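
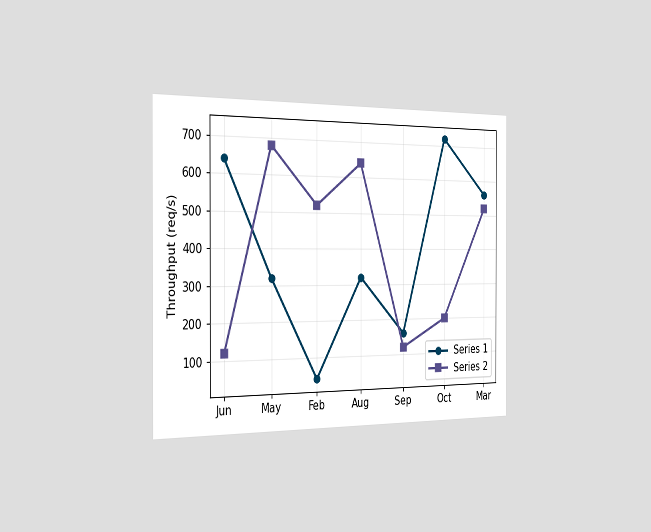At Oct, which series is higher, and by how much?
The chart is viewed slightly from the left. At Oct, Series 1 sits above the other line by 520req/s.

Series 1, by 520req/s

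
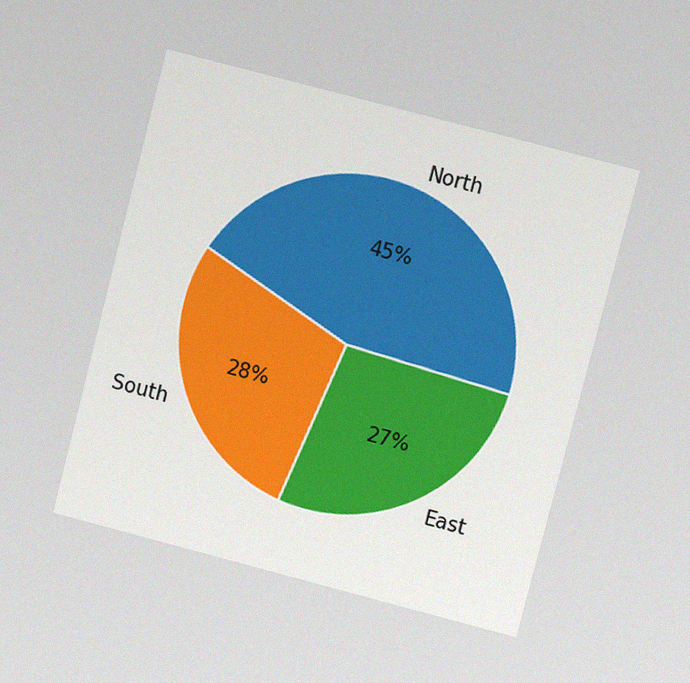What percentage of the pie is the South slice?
28%

The chart is tilted about 14° clockwise and viewed at a slight angle, with some photo noise. The South slice takes up 28% of the pie.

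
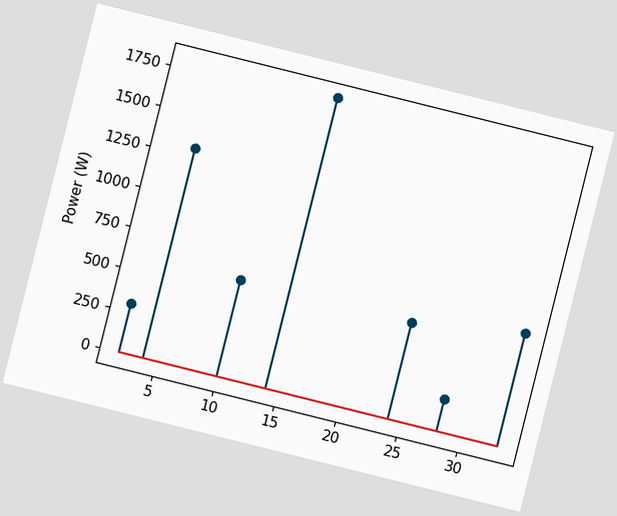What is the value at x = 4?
1300W

The chart is tilted about 14° clockwise. The stem at x=4 reaches 1300W.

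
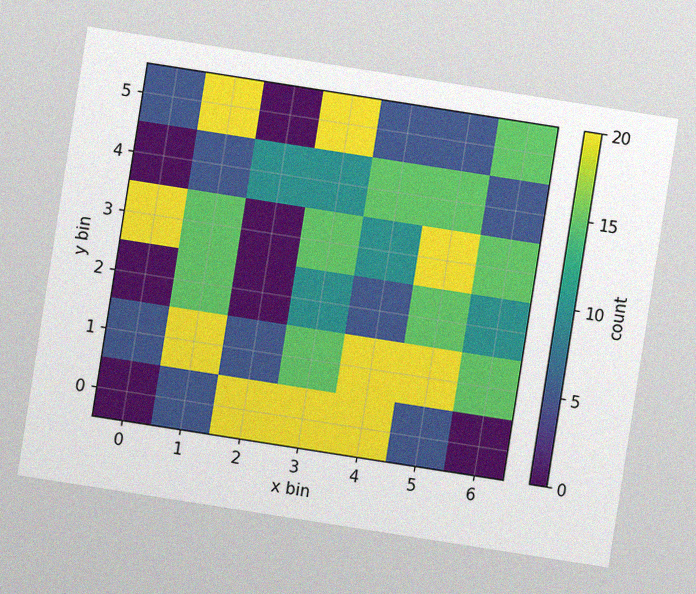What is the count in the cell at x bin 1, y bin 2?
15

The chart is tilted about 9° clockwise, with some photo noise. Matching the cell (1, 2) against the colorbar gives 15.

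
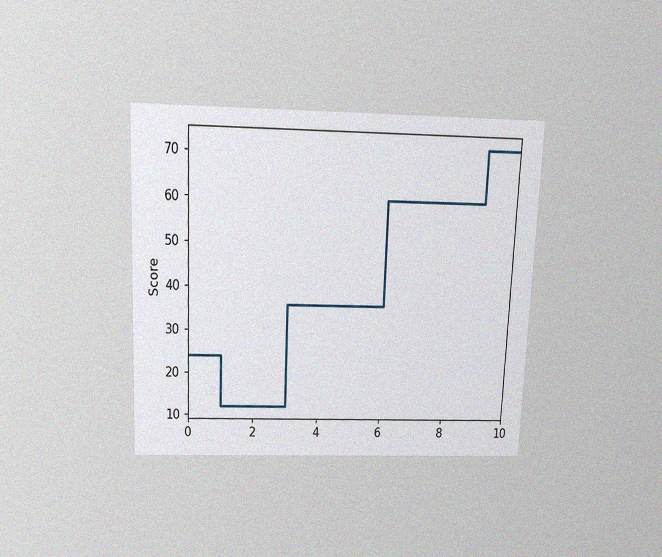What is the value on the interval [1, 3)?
The chart is tilted about 2° clockwise and viewed slightly from above, with some photo noise. On [1, 3) the step sits at 12.

12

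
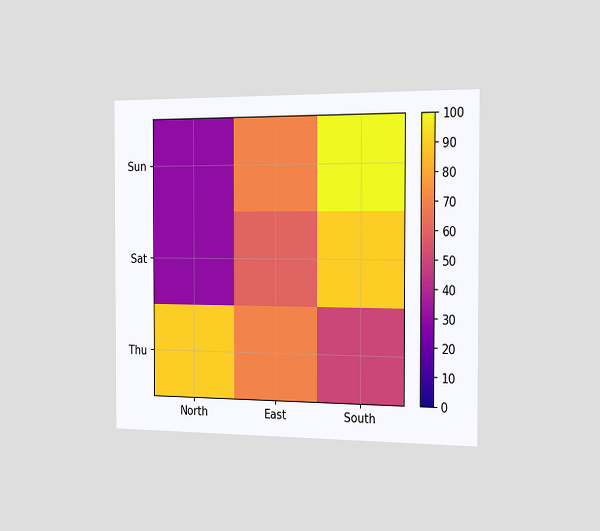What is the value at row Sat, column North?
30

The chart is viewed slightly from the right. Matching cell (Sat, North) against the colorbar gives 30.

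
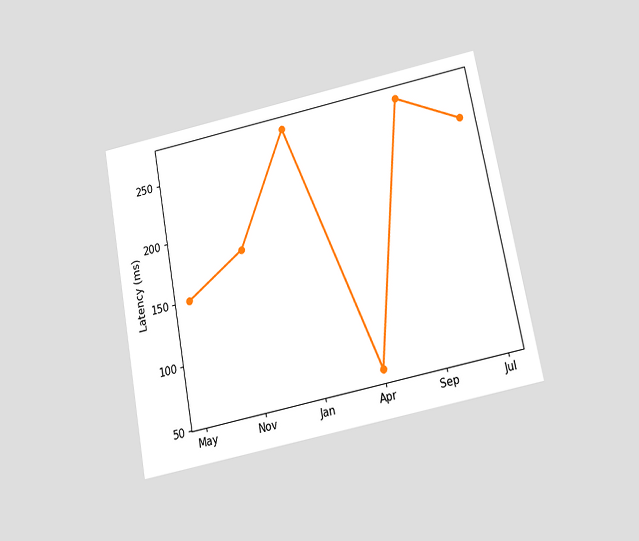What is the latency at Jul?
The chart is tilted about 11° counter-clockwise and viewed slightly from below. At Jul, the line is at 240ms.

240ms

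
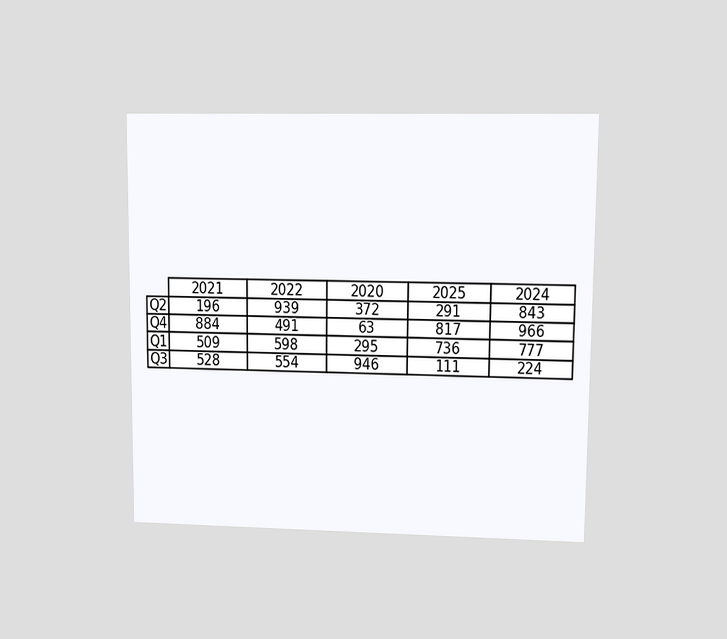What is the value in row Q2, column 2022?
939

The chart is viewed at a slight angle. The (Q2, 2022) cell reads 939.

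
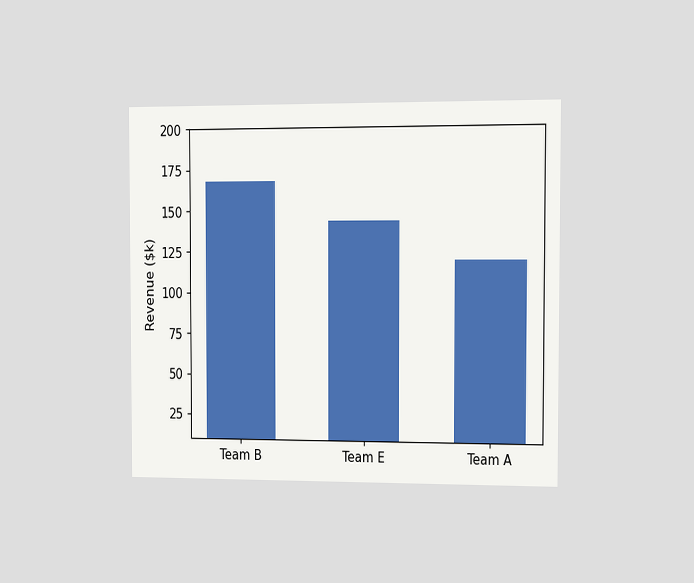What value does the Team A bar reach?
The chart is viewed at a slight angle. Reading along the chart's y-axis, the Team A bar reaches $120k.

$120k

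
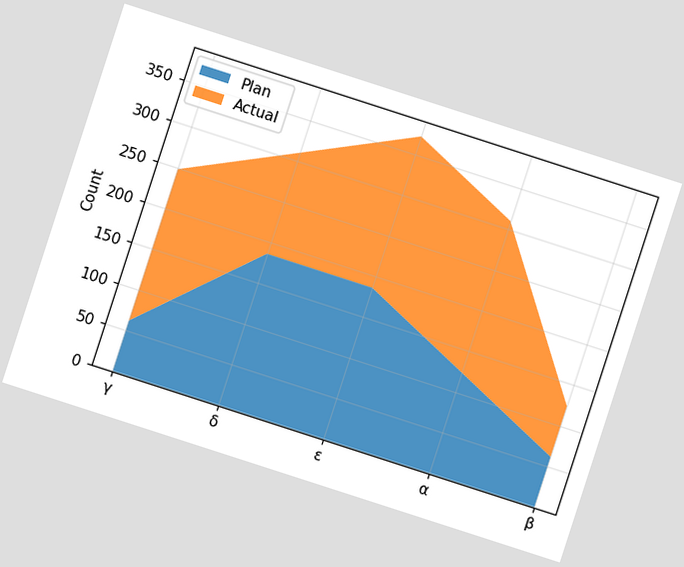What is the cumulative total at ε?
The chart is tilted about 18° clockwise. The stacked total at ε reaches 372.

372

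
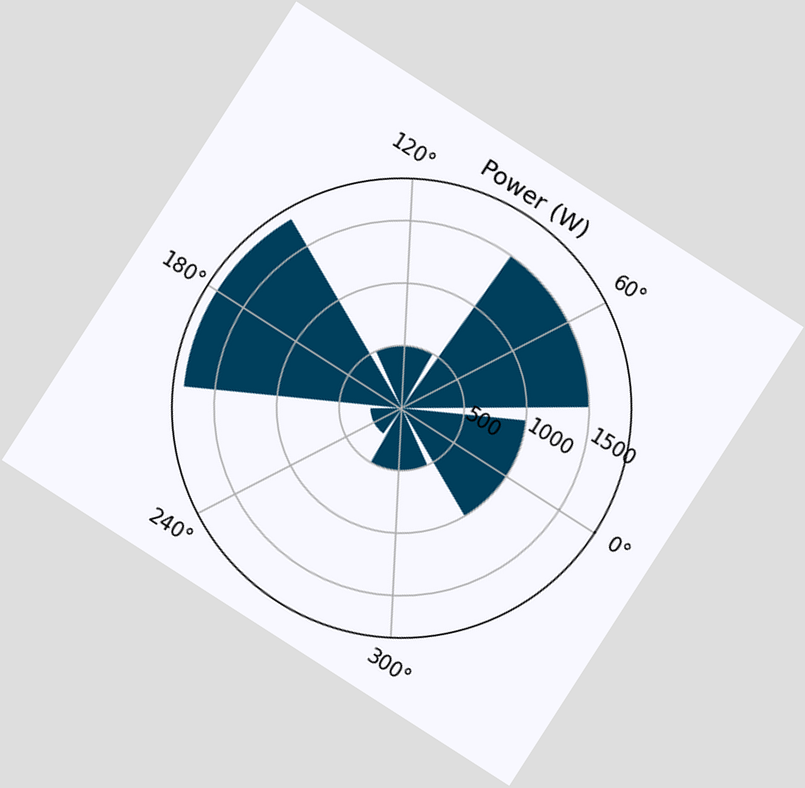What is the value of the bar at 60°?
The chart is tilted about 33° clockwise. The bar at 60° reaches 1500W on the radial axis.

1500W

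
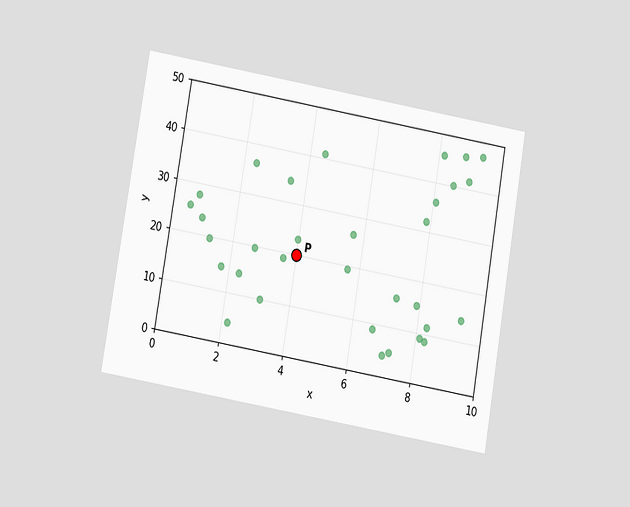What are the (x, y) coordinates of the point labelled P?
The chart is tilted about 10° clockwise and viewed slightly from below. Following the gridlines from P to each axis, P sits at (4, 20).

(4, 20)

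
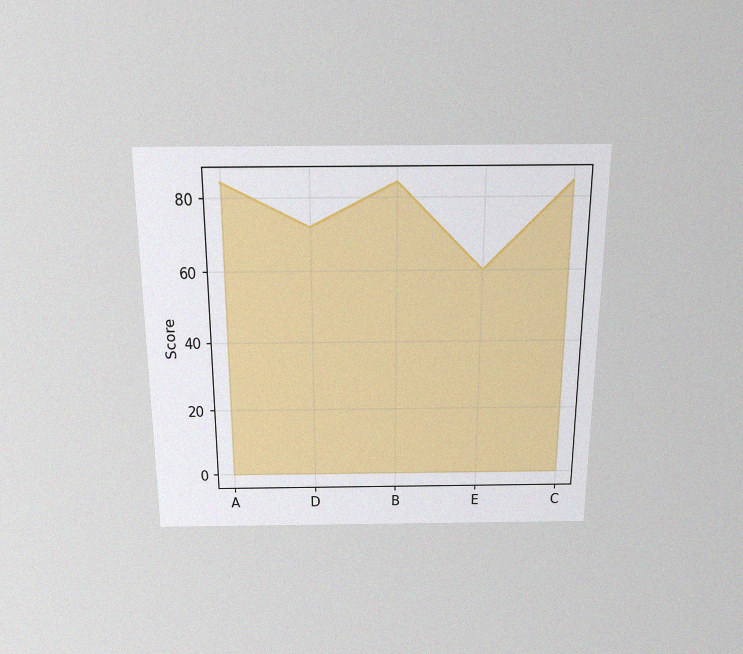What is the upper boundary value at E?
60

The chart is viewed slightly from above, with some photo noise. At E the upper boundary is at 60.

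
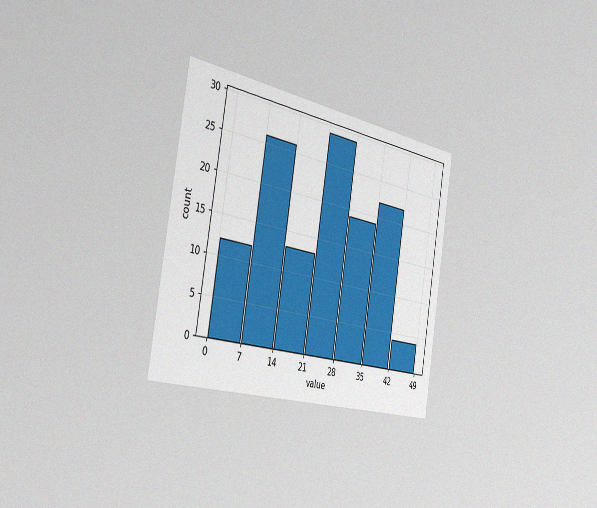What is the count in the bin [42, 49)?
The chart is tilted about 9° clockwise and viewed slightly from the left, with some photo noise. The [42, 49) bin has height 4.

4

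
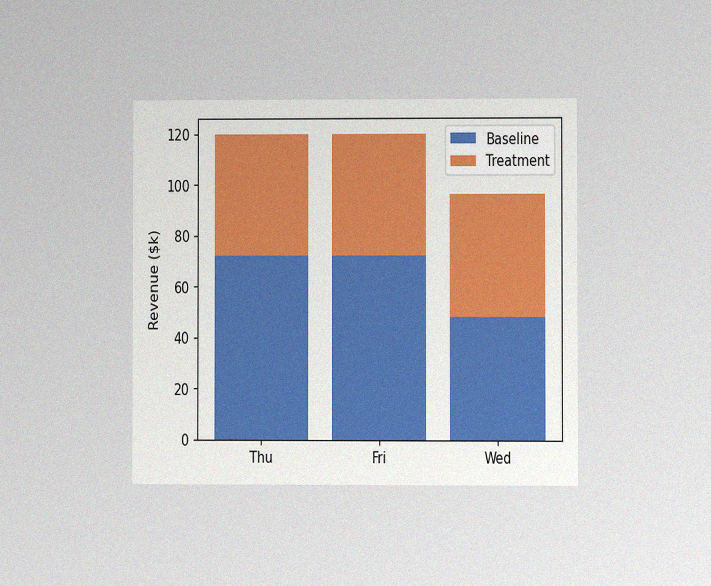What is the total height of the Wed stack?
The chart is viewed at a slight angle, with some photo noise. The Wed stack's top reaches $96k on the y-axis.

$96k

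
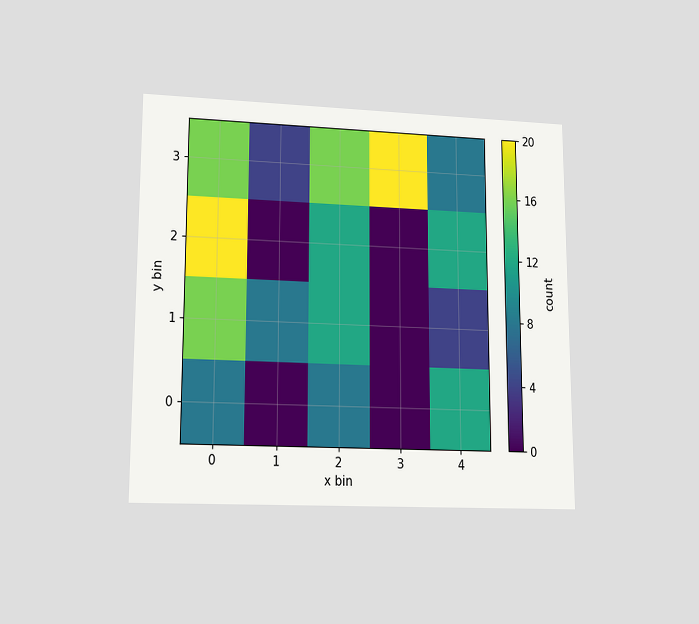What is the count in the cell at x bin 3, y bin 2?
0

The chart is viewed at a slight angle. Matching the cell (3, 2) against the colorbar gives 0.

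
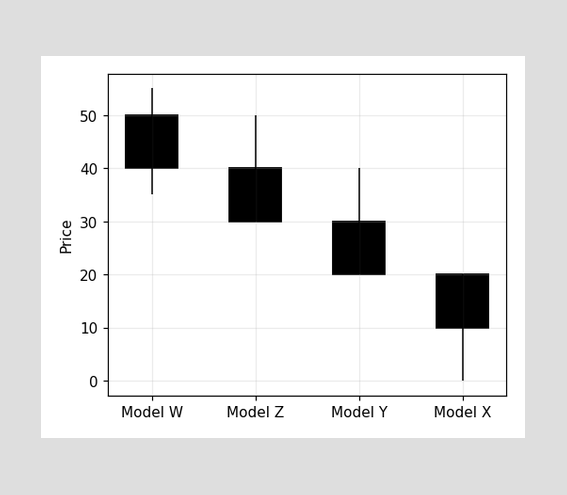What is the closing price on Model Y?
The Model Y candle closes at 20.

20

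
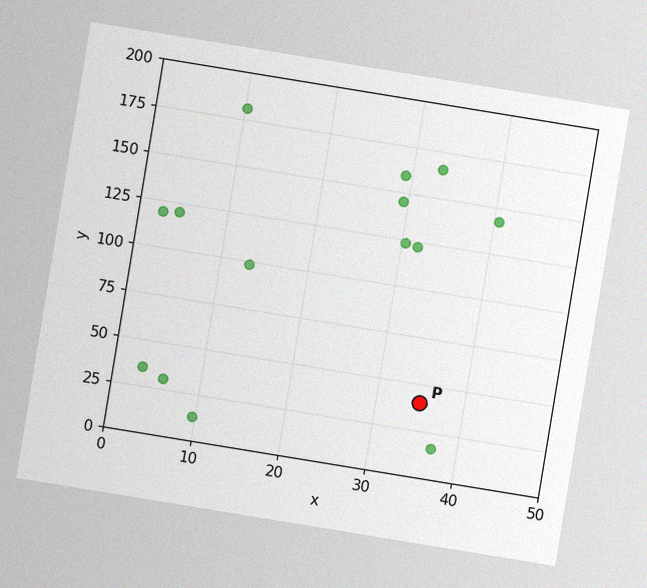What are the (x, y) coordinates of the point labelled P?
The chart is tilted about 9° clockwise, with some photo noise. Following the gridlines from P to each axis, P sits at (35, 40).

(35, 40)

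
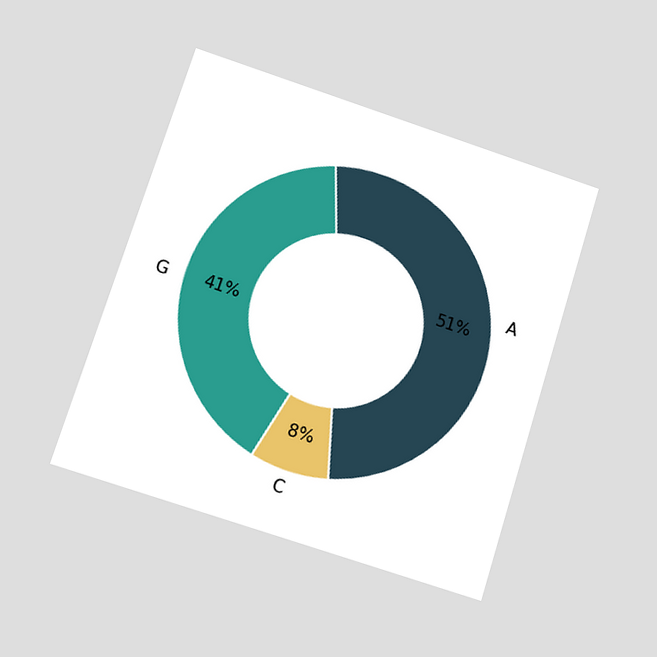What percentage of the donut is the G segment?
41%

The chart is tilted about 18° clockwise and viewed at a slight angle. The G segment takes up 41% of the ring.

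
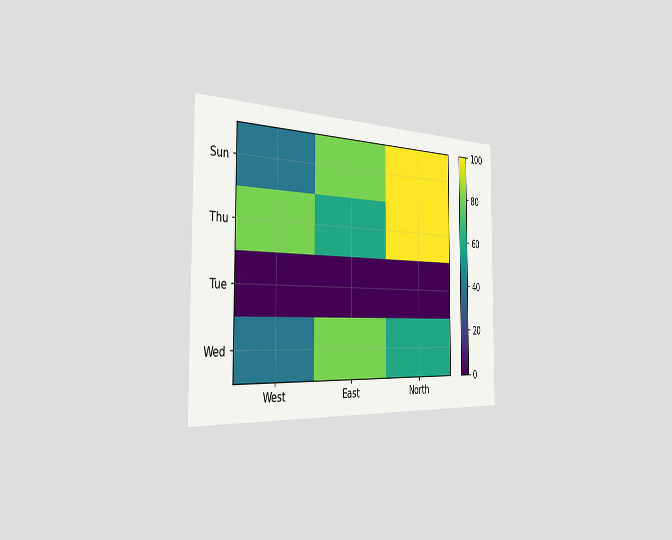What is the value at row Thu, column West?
The chart is viewed slightly from the left. Matching cell (Thu, West) against the colorbar gives 80.

80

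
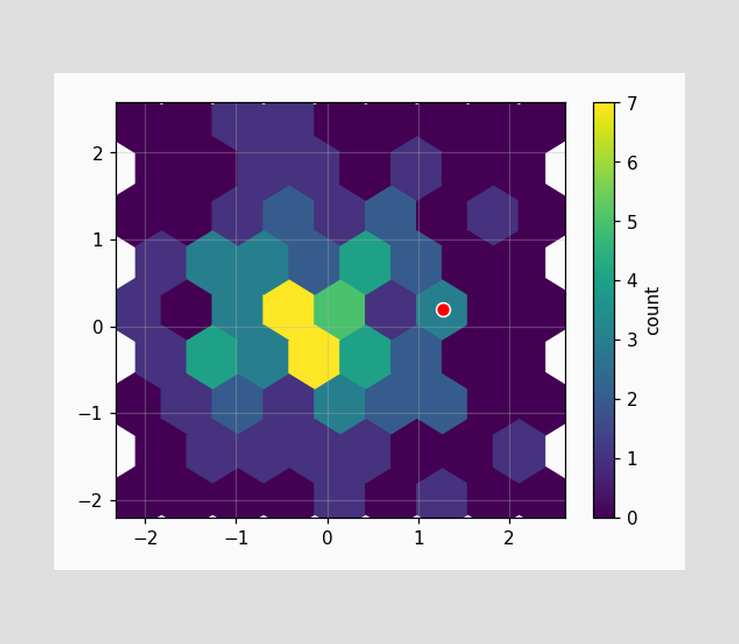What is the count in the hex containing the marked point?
3

The marked hex reads 3 on the colorbar.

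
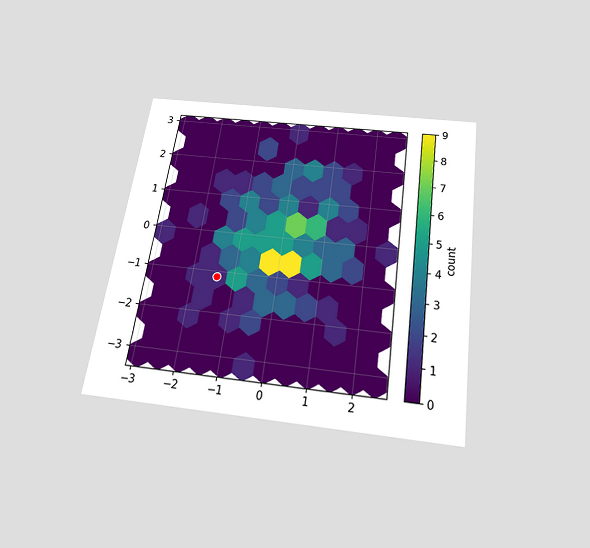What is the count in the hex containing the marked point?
1

The chart is tilted about 8° clockwise and viewed slightly from below. The marked hex reads 1 on the colorbar.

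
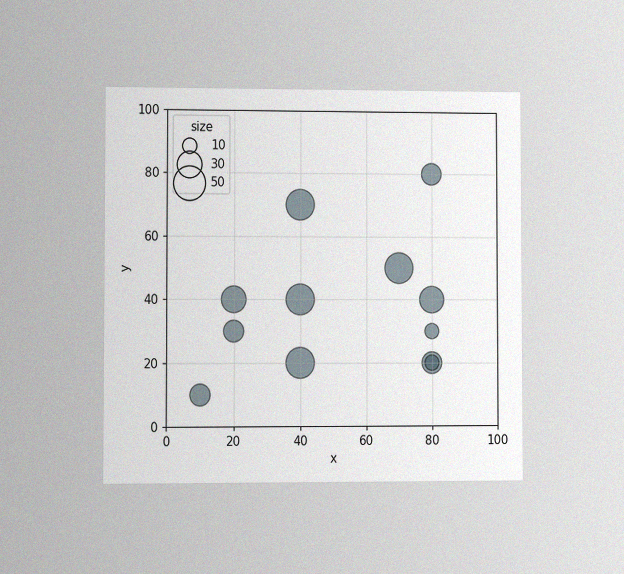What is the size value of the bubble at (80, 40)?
The chart is viewed at a slight angle, with some photo noise. Matching the bubble at (80, 40) against the size legend gives 30.

30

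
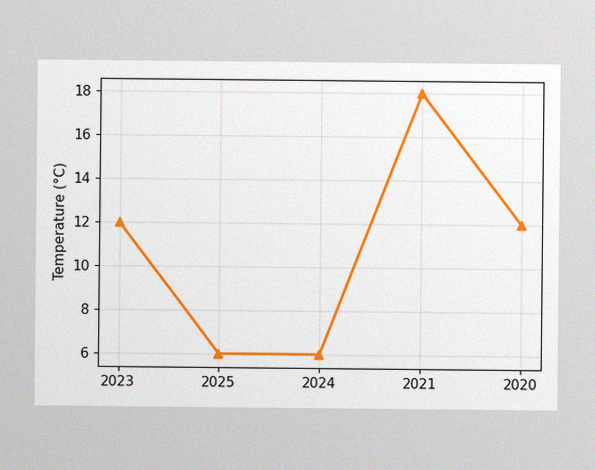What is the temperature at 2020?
12°C

The image has some photo noise and uneven lighting. At 2020, the line is at 12°C.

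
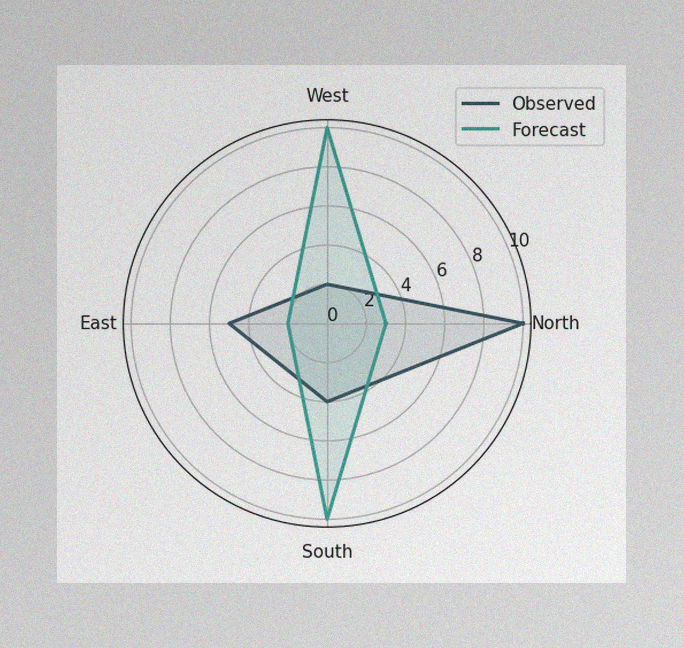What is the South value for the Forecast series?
The image has some photo noise and uneven lighting. On the South axis, Forecast reaches 10.

10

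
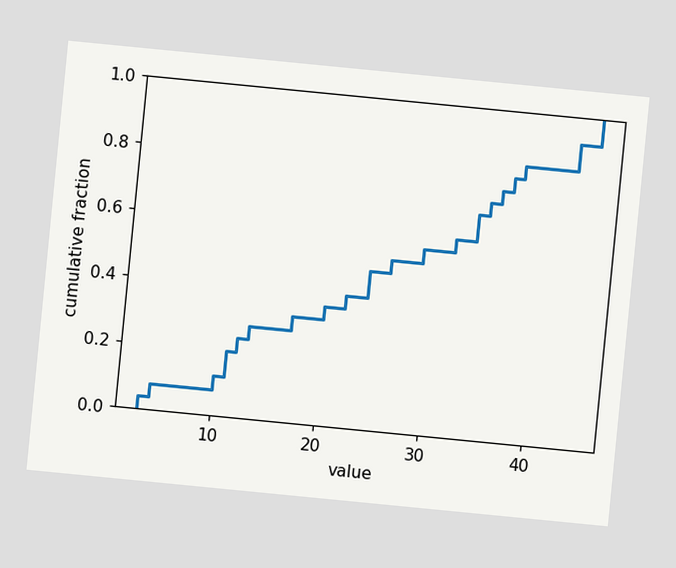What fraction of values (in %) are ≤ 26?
52%

The chart is tilted about 6° clockwise. At x=26 the ECDF step is at 52%.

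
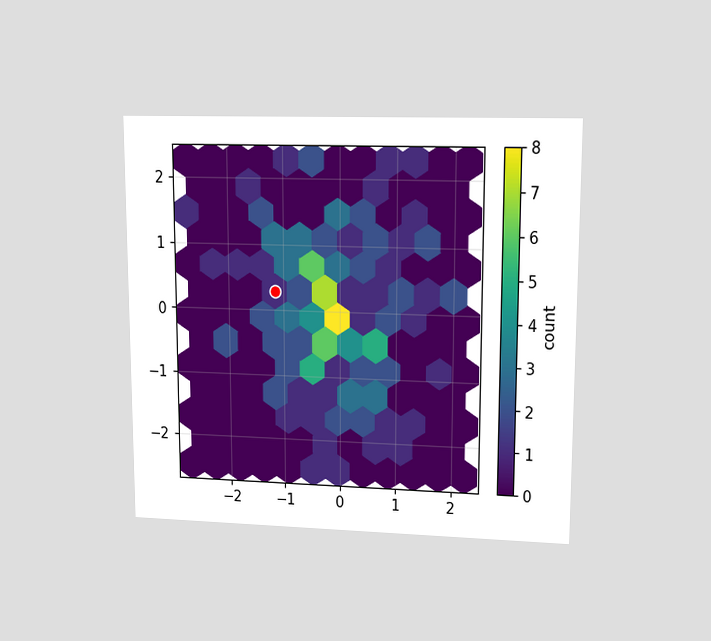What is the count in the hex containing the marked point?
The chart is viewed at a slight angle. The marked hex reads 1 on the colorbar.

1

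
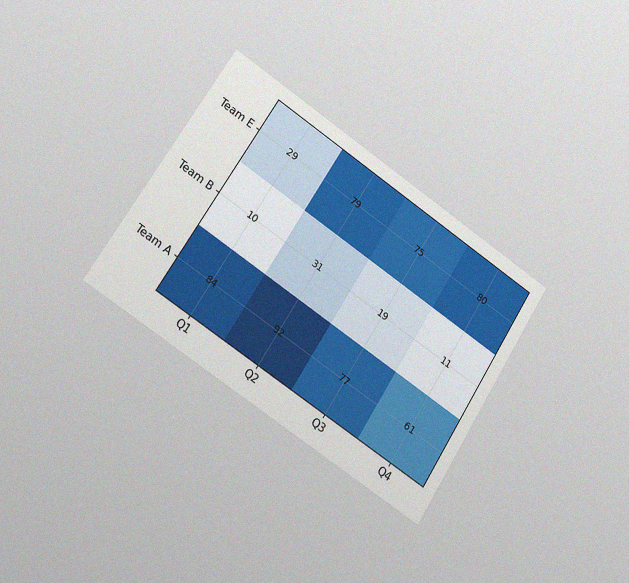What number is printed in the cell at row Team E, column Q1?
The chart is tilted about 33° clockwise and viewed slightly from the left, with some photo noise. The (Team E, Q1) cell reads 29.

29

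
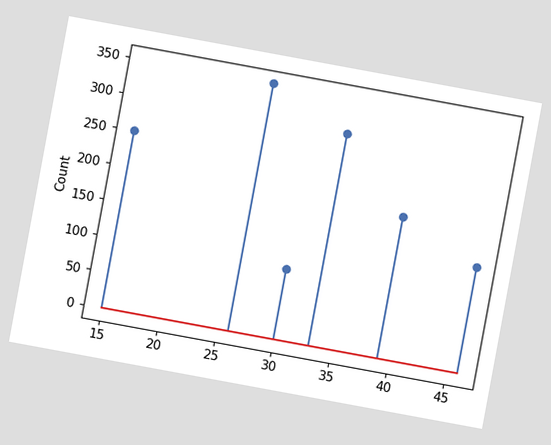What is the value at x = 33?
300

The chart is tilted about 10° clockwise. The stem at x=33 reaches 300.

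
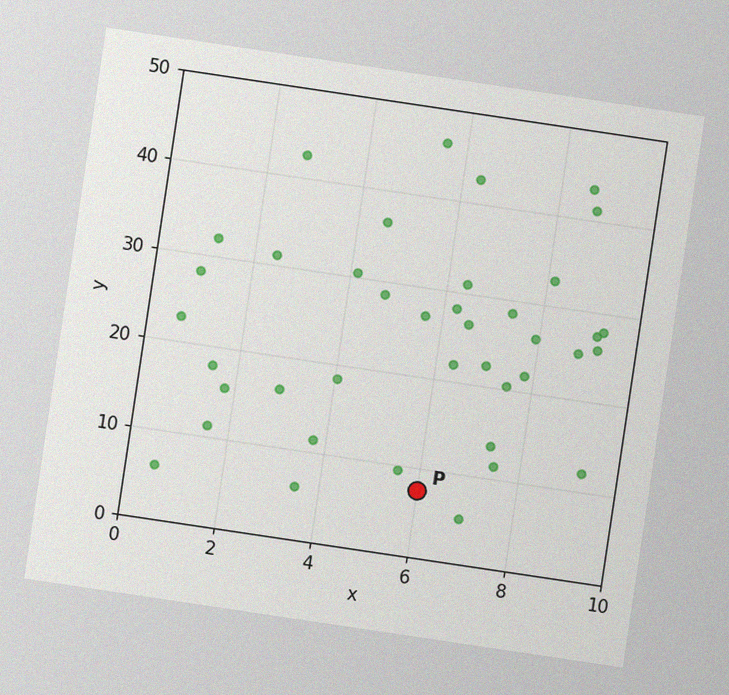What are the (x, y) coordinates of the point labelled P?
The chart is tilted about 8° clockwise, with some photo noise. Following the gridlines from P to each axis, P sits at (6, 7.5).

(6, 7.5)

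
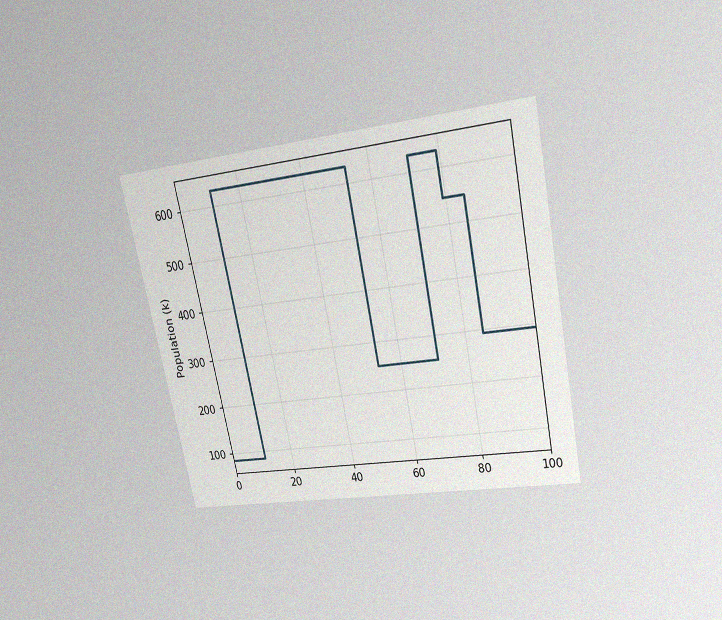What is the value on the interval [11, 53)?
630k

The chart is tilted about 12° counter-clockwise and viewed slightly from above, with some photo noise. On [11, 53) the step sits at 630k.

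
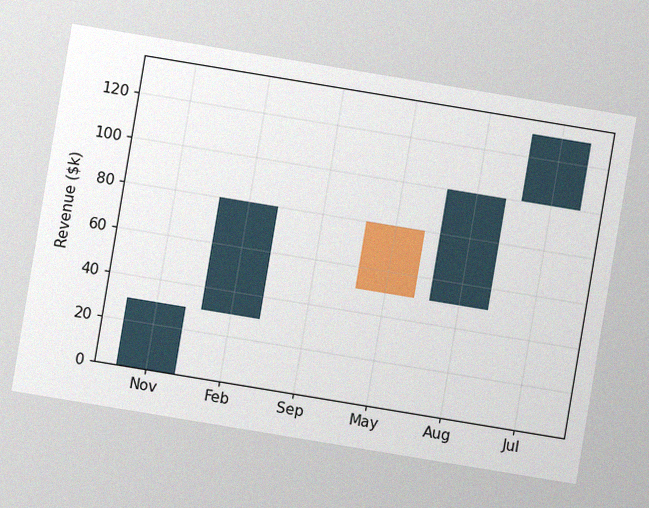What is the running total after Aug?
$100k

The chart is tilted about 9° clockwise, with some photo noise. After Aug the running total reaches $100k.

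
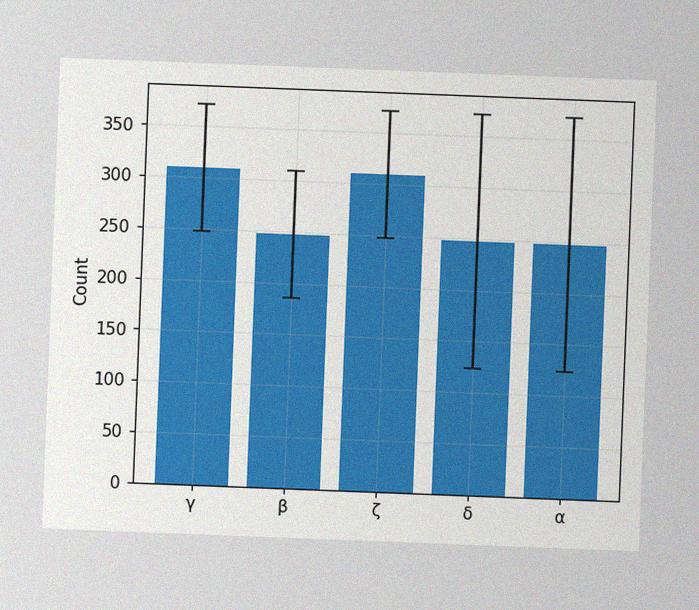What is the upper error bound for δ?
372

The chart is tilted about 2° clockwise, with some photo noise. The δ bar's upper whisker reaches 372.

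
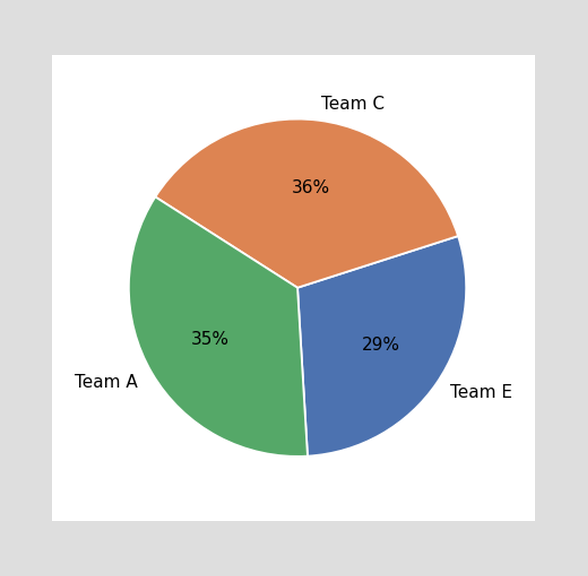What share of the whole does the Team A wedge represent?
The Team A slice takes up 35% of the pie.

35%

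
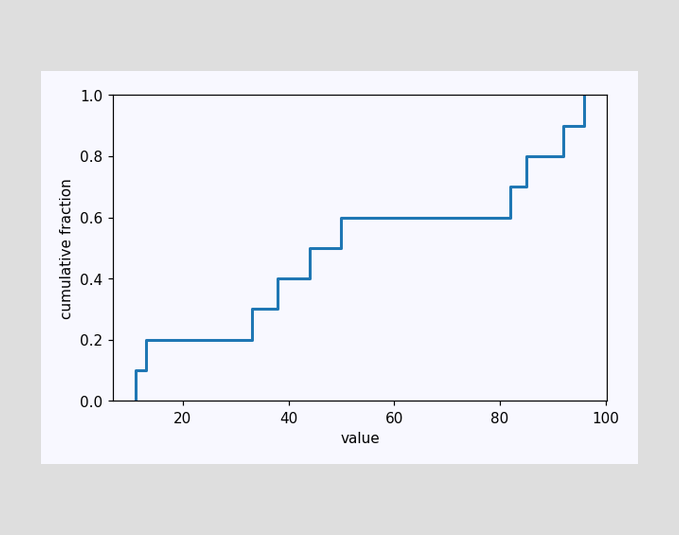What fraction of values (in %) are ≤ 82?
70%

At x=82 the ECDF step is at 70%.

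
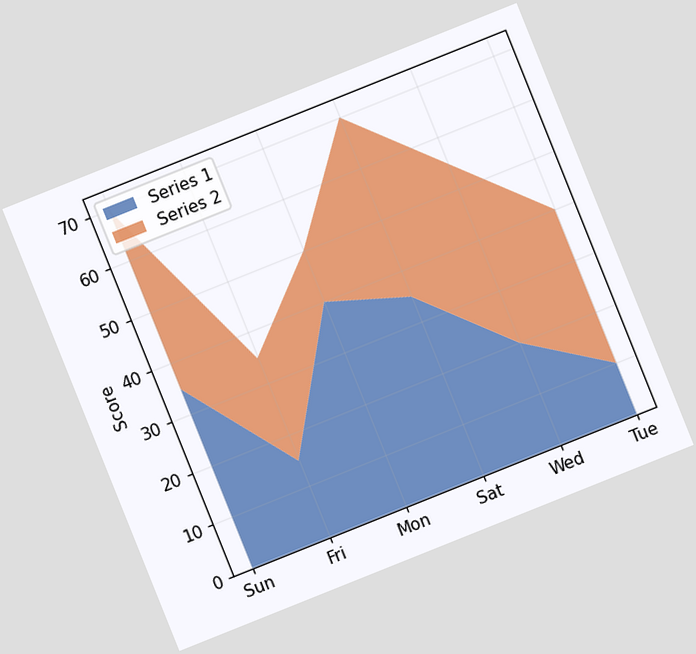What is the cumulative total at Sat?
The chart is tilted about 22° counter-clockwise. The stacked total at Sat reaches 70.

70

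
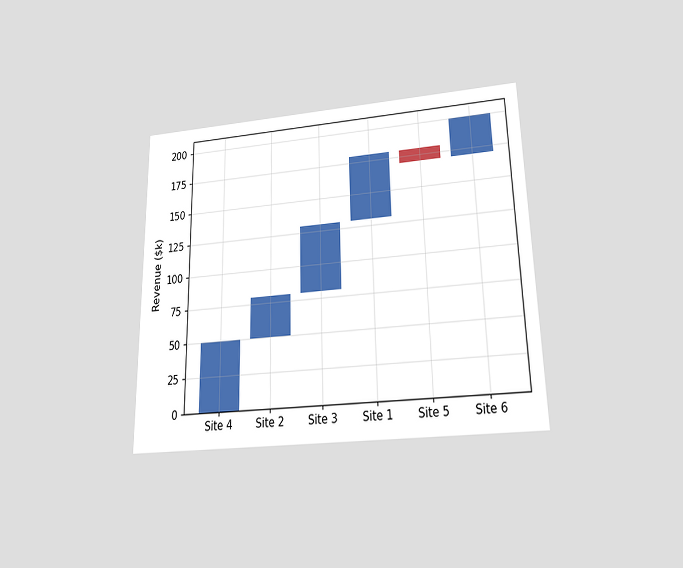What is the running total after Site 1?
$180k

The chart is viewed slightly from below. After Site 1 the running total reaches $180k.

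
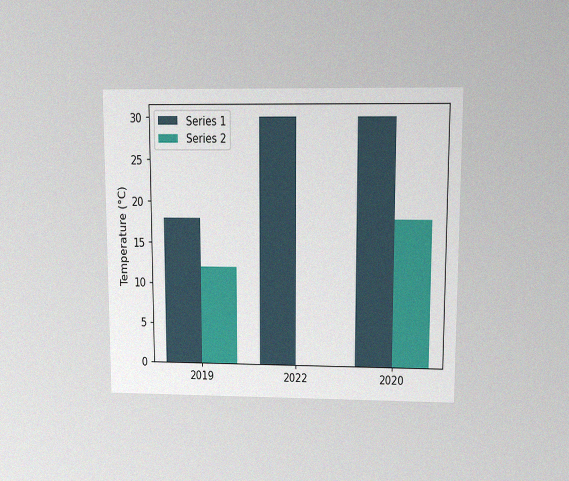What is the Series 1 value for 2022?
30°C

The chart is viewed at a slight angle, with some photo noise. The Series 1 bar at 2022 reaches 30°C on the y-axis.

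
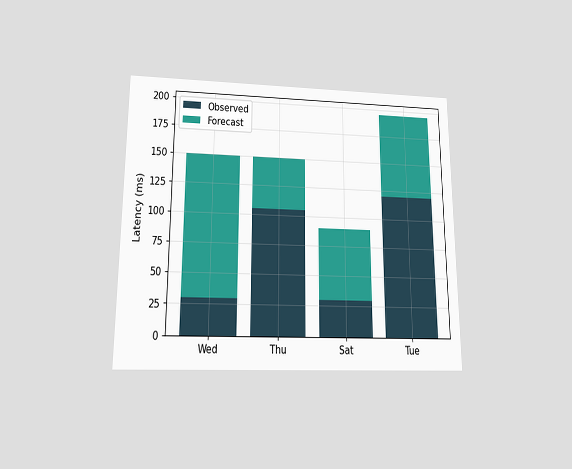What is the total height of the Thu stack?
150ms

The chart is viewed slightly from below. The Thu stack's top reaches 150ms on the y-axis.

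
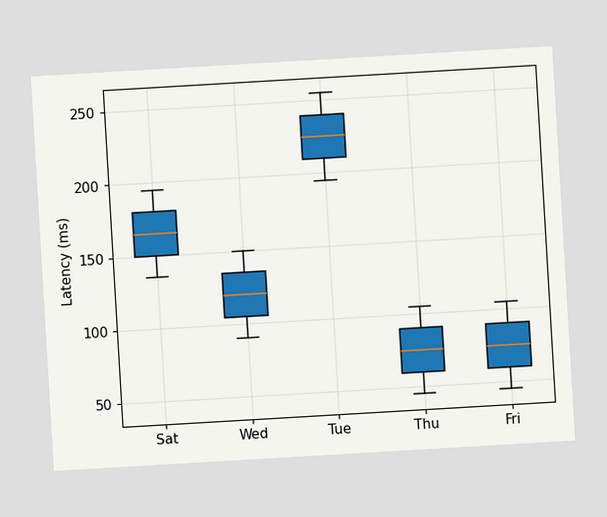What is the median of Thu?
75ms

The chart is tilted about 3° counter-clockwise. The median line in the Thu box sits at 75ms.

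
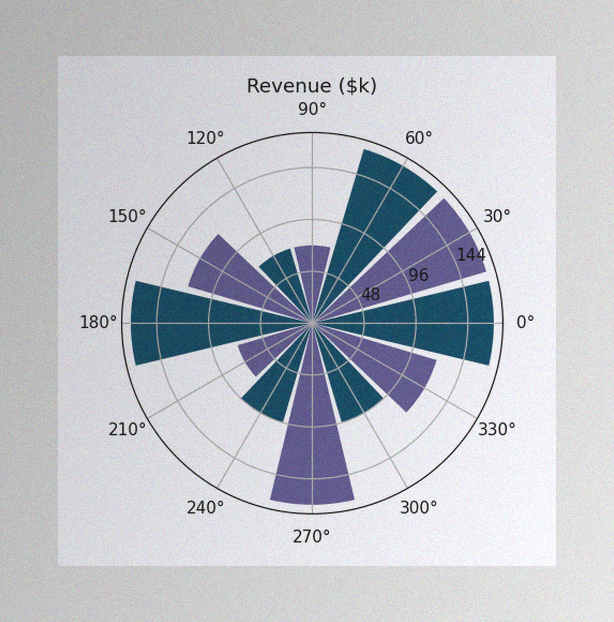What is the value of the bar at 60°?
The image has some photo noise and uneven lighting. The bar at 60° reaches $168k on the radial axis.

$168k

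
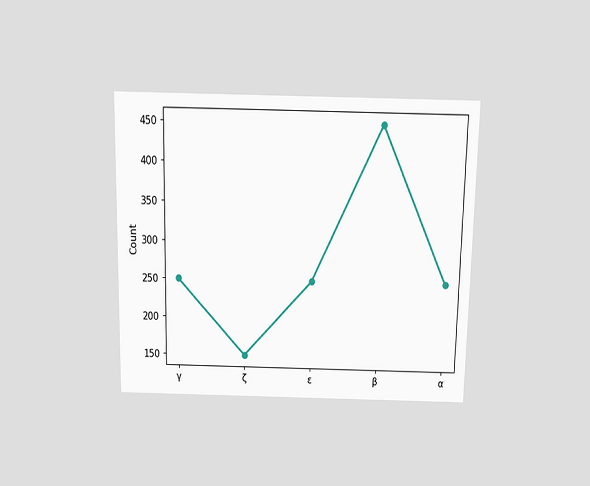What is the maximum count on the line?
The chart is viewed slightly from above. The highest point is at β, and reading across to the y-axis gives 450.

450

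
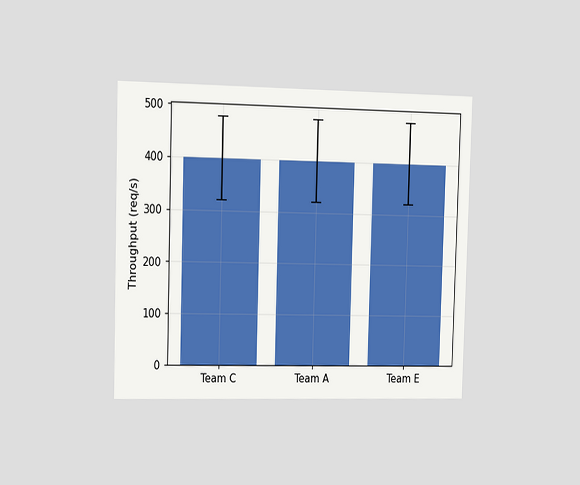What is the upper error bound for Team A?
480req/s

The chart is viewed slightly from the left. The Team A bar's upper whisker reaches 480req/s.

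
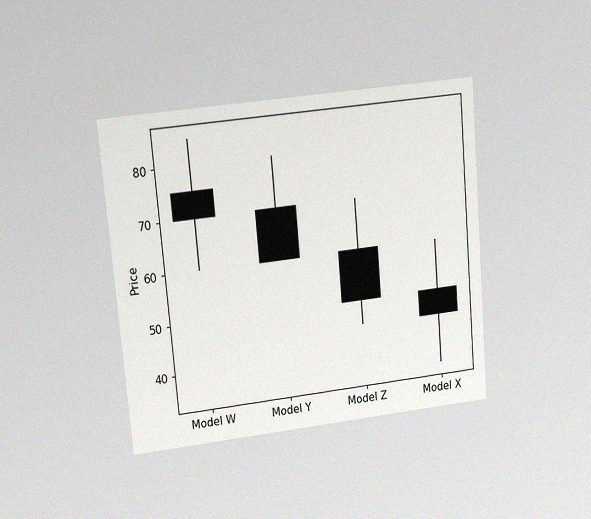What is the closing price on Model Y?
60

The chart is tilted about 5° counter-clockwise and viewed at a slight angle, with some photo noise. The Model Y candle closes at 60.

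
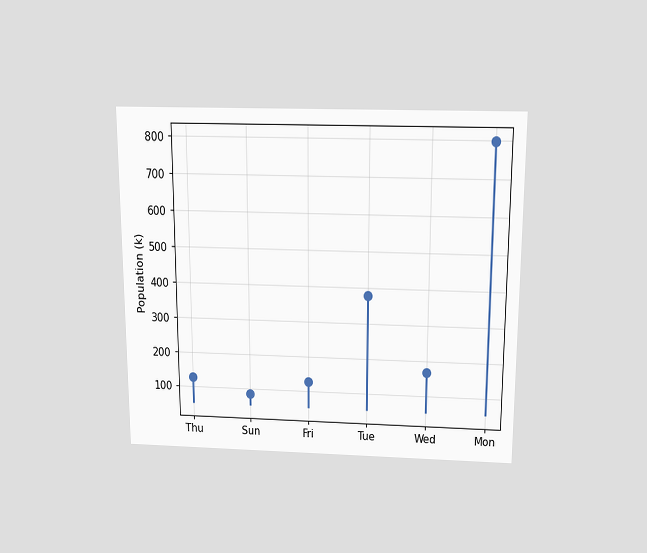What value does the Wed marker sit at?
The chart is viewed slightly from above. The Wed marker sits at 168k.

168k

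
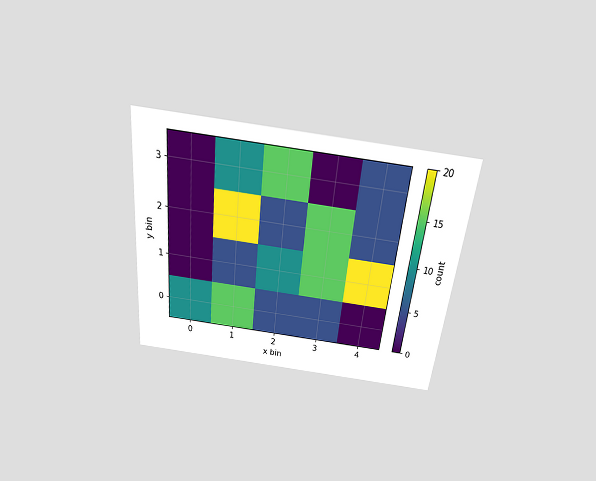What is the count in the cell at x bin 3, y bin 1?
15

The chart is tilted about 6° clockwise and viewed slightly from above. Matching the cell (3, 1) against the colorbar gives 15.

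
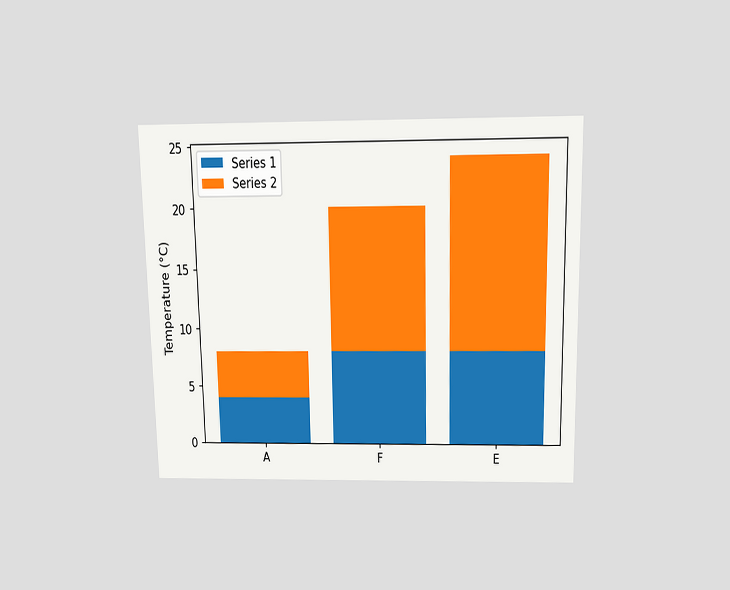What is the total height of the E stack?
24°C

The chart is viewed slightly from above. The E stack's top reaches 24°C on the y-axis.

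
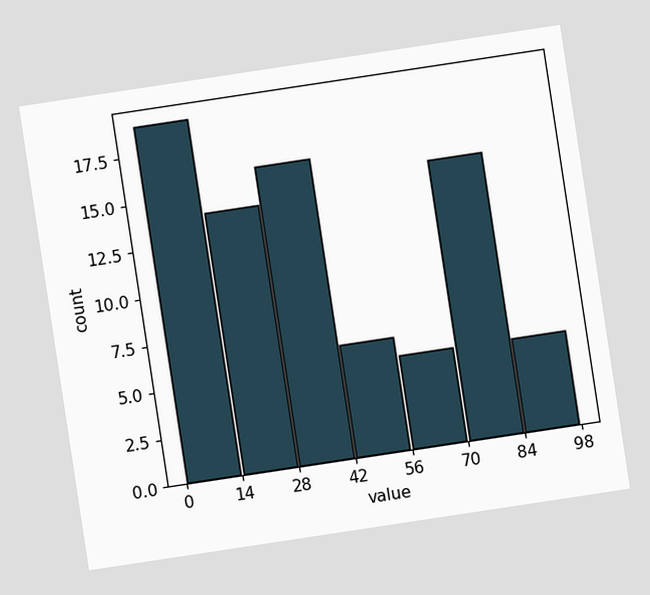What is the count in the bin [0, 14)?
19

The chart is tilted about 9° counter-clockwise. The [0, 14) bin has height 19.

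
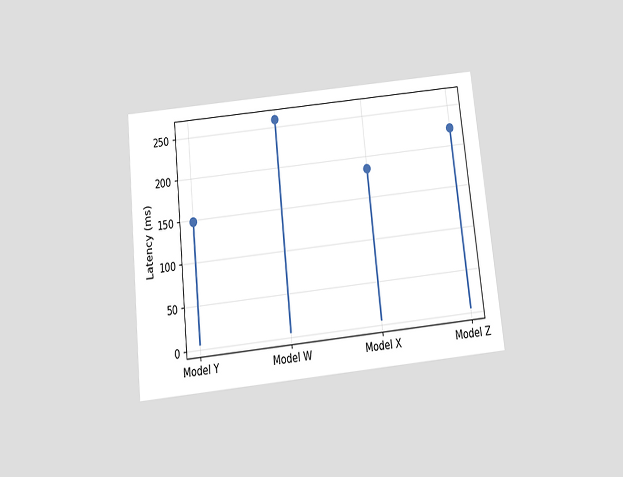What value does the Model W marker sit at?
259ms

The chart is tilted about 6° counter-clockwise and viewed slightly from below. The Model W marker sits at 259ms.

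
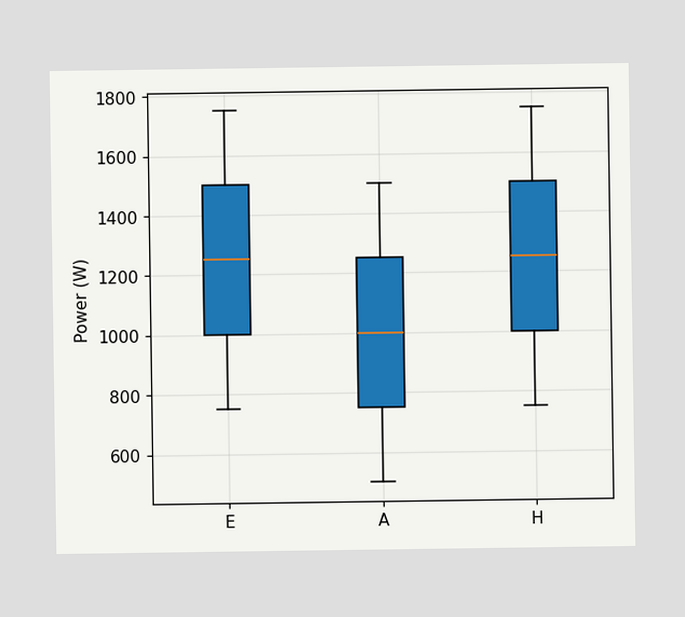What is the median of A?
1000W

The median line in the A box sits at 1000W.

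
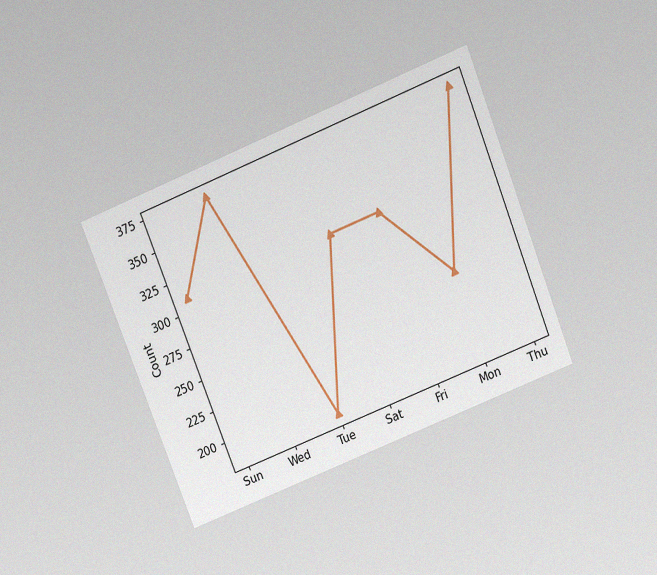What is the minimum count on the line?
186

The chart is tilted about 22° counter-clockwise and viewed slightly from above, with some photo noise. The lowest point is at Tue, and reading across to the y-axis gives 186.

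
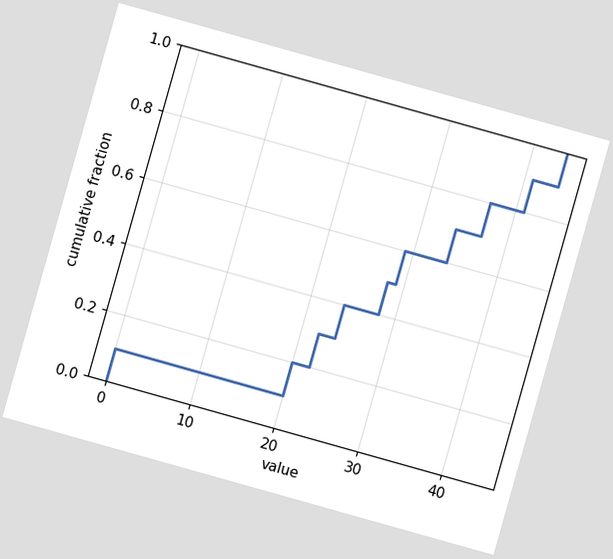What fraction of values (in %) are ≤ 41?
The chart is tilted about 16° clockwise. At x=41 the ECDF step is at 90%.

90%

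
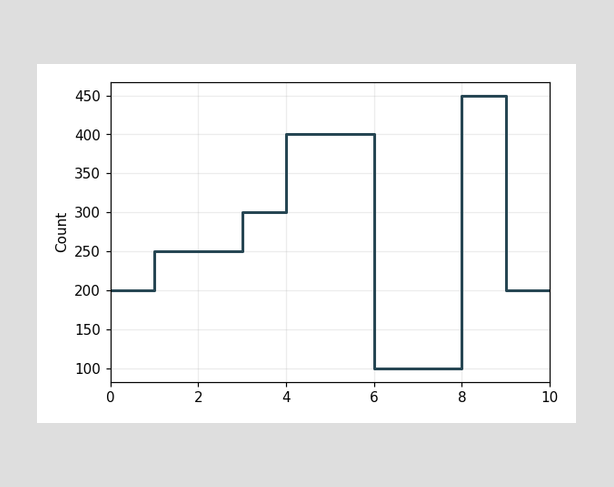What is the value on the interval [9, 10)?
On [9, 10) the step sits at 200.

200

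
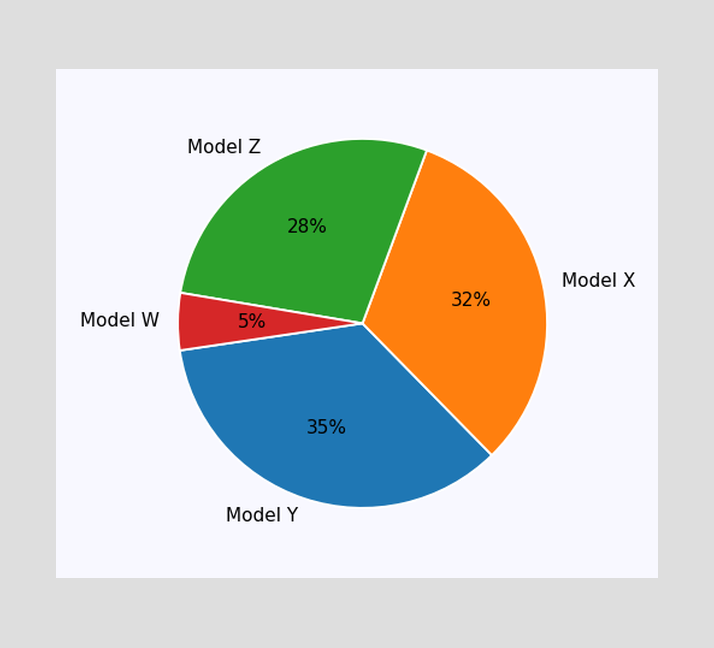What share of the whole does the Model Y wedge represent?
35%

The Model Y slice takes up 35% of the pie.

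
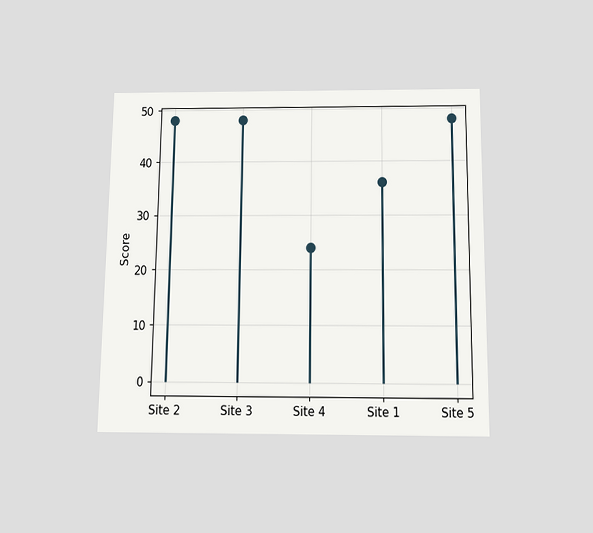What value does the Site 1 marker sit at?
36

The chart is viewed slightly from below. The Site 1 marker sits at 36.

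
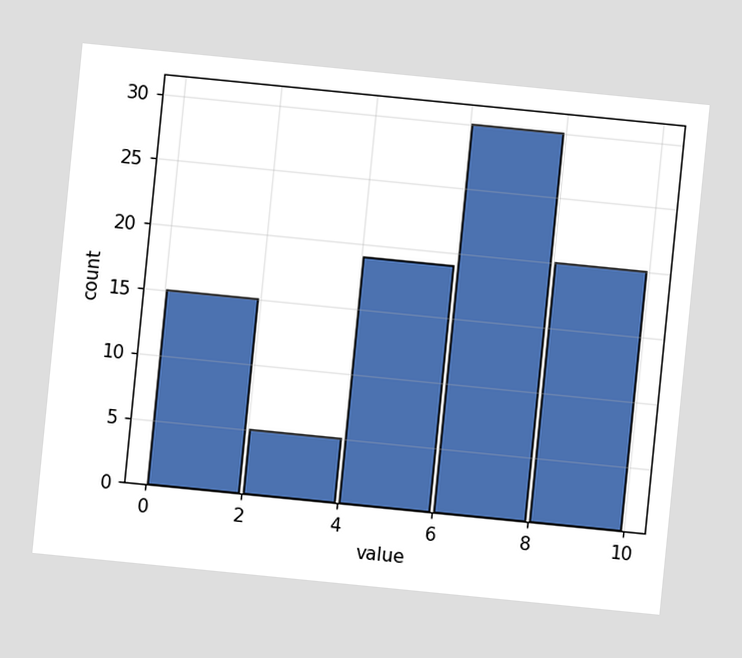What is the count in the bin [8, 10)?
The chart is tilted about 6° clockwise. The [8, 10) bin has height 20.

20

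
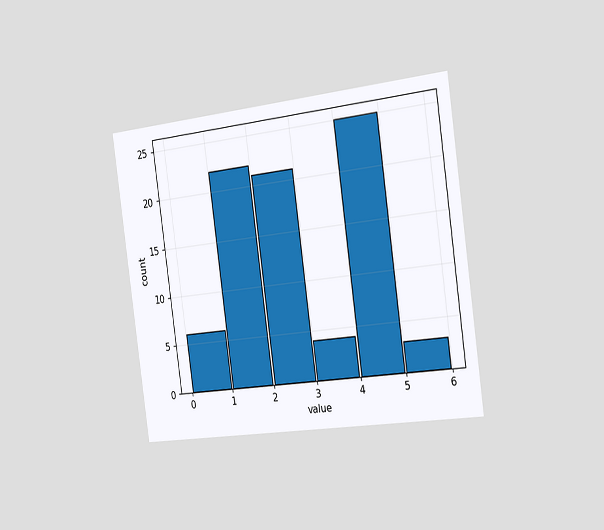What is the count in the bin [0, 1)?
The chart is tilted about 8° counter-clockwise and viewed slightly from the right. The [0, 1) bin has height 6.

6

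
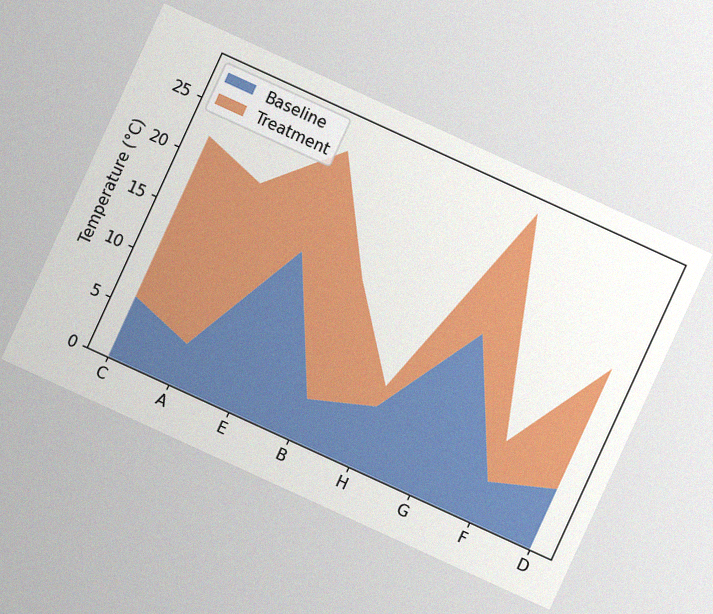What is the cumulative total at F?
8°C

The chart is tilted about 25° clockwise, with some photo noise. The stacked total at F reaches 8°C.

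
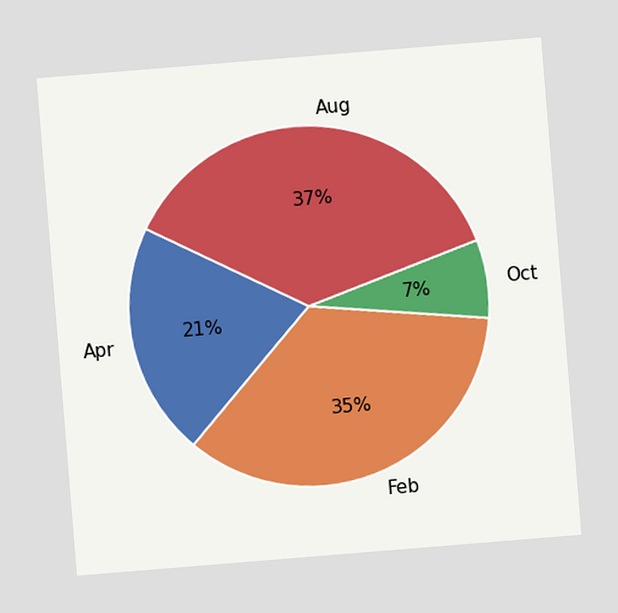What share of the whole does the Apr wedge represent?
21%

The chart is tilted about 5° counter-clockwise. The Apr slice takes up 21% of the pie.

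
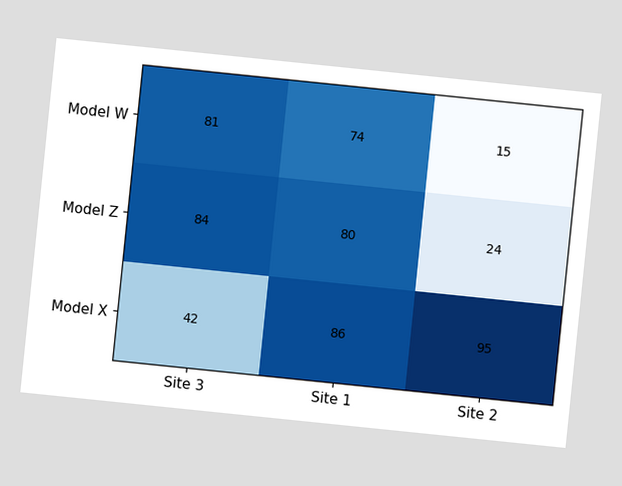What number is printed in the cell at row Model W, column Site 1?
74

The chart is tilted about 6° clockwise. The (Model W, Site 1) cell reads 74.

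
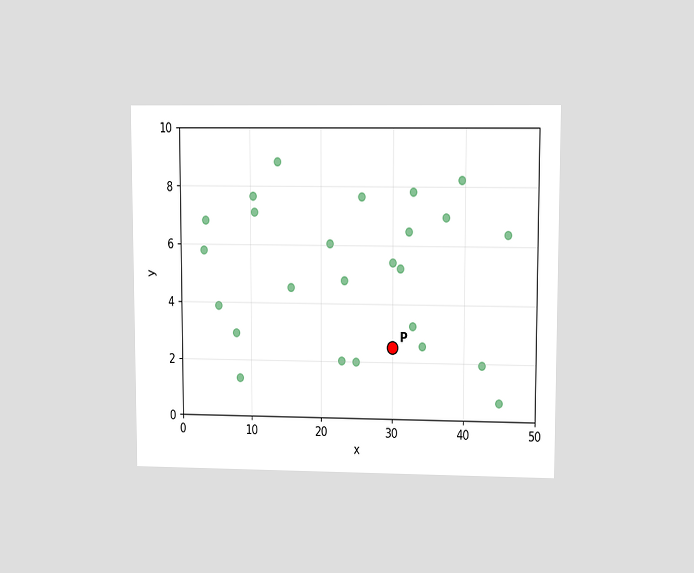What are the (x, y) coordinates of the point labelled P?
(30, 2.5)

The chart is viewed at a slight angle. Following the gridlines from P to each axis, P sits at (30, 2.5).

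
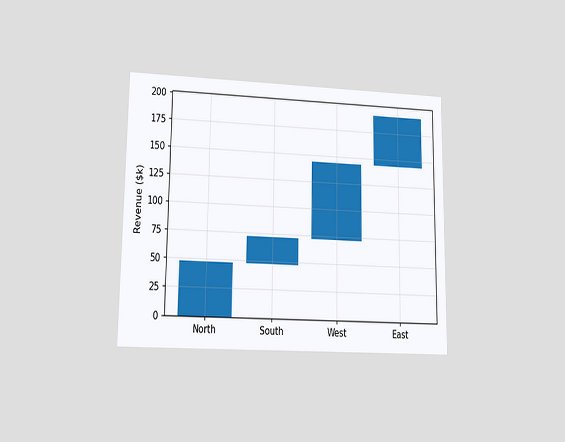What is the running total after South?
$72k

The chart is viewed at a slight angle. After South the running total reaches $72k.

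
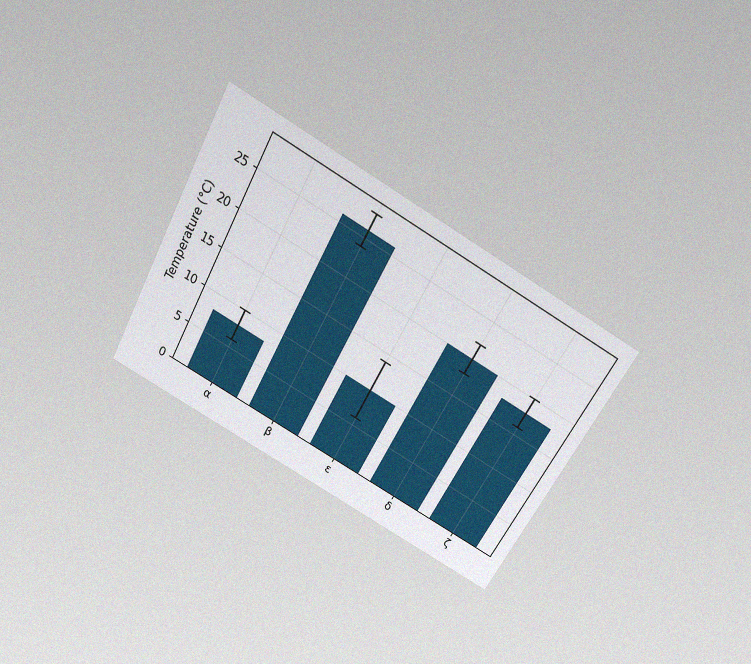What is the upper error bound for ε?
The chart is tilted about 29° clockwise and viewed slightly from above, with some photo noise. The ε bar's upper whisker reaches 14°C.

14°C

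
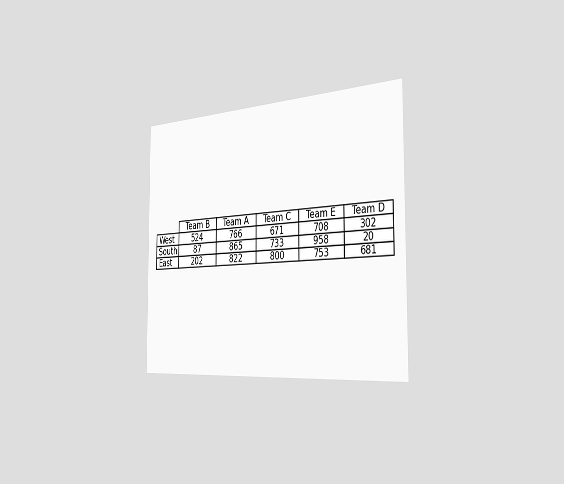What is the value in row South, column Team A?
The chart is viewed slightly from the right. The (South, Team A) cell reads 865.

865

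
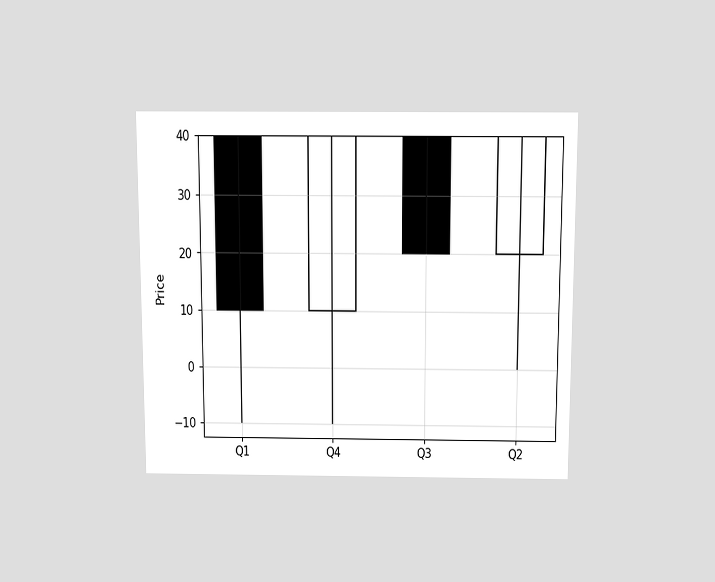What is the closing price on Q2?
40

The chart is viewed slightly from above. The Q2 candle closes at 40.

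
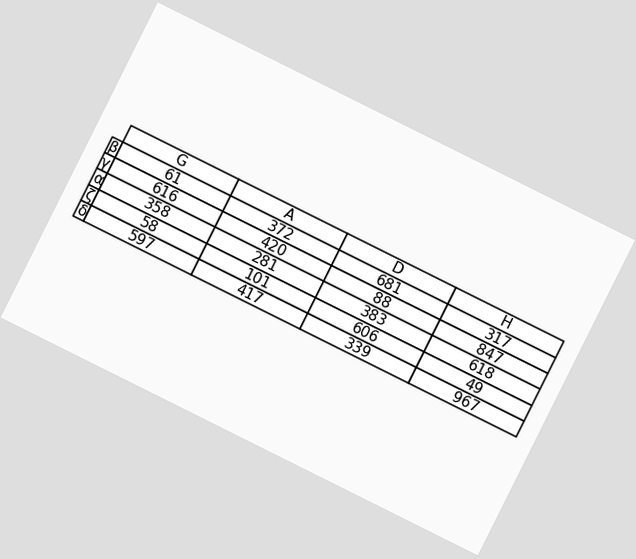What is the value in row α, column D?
The chart is tilted about 26° clockwise. The (α, D) cell reads 383.

383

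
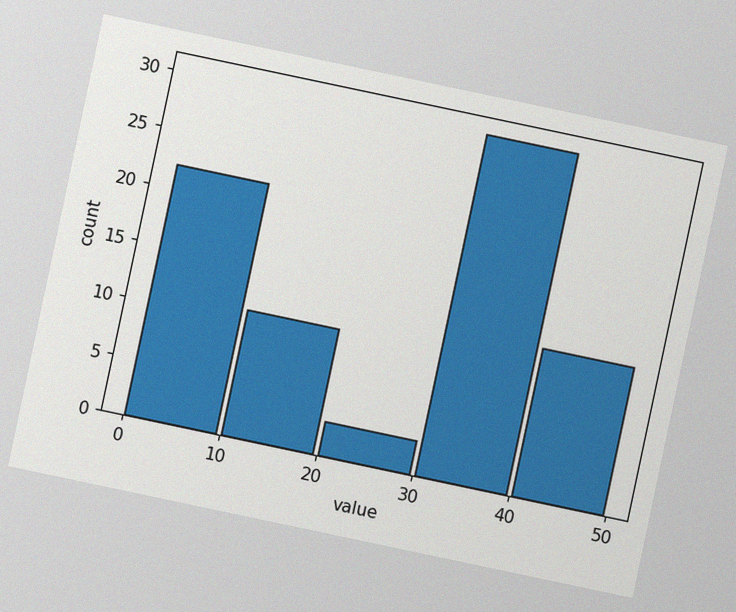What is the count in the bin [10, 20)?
11

The chart is tilted about 12° clockwise, with some photo noise. The [10, 20) bin has height 11.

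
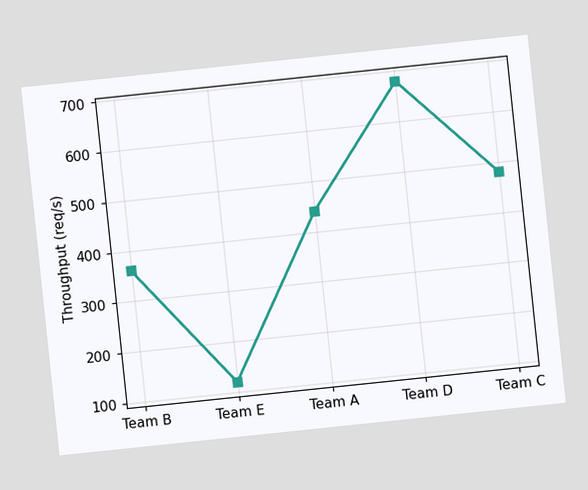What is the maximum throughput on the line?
The chart is tilted about 6° counter-clockwise. The highest point is at Team D, and reading across to the y-axis gives 680req/s.

680req/s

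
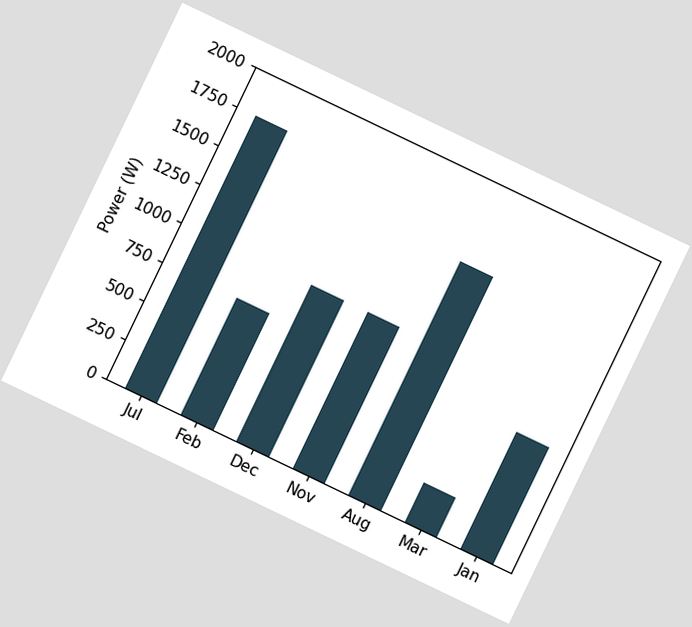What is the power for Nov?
1000W

The chart is tilted about 26° clockwise. Reading along the chart's y-axis, the Nov bar reaches 1000W.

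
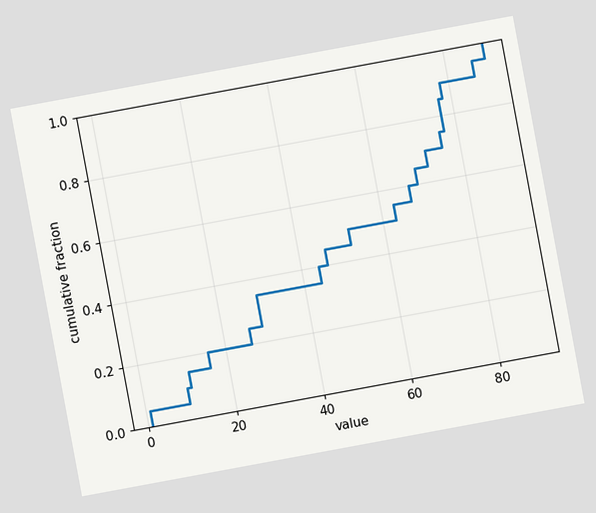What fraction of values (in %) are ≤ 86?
95%

The chart is tilted about 10° counter-clockwise. At x=86 the ECDF step is at 95%.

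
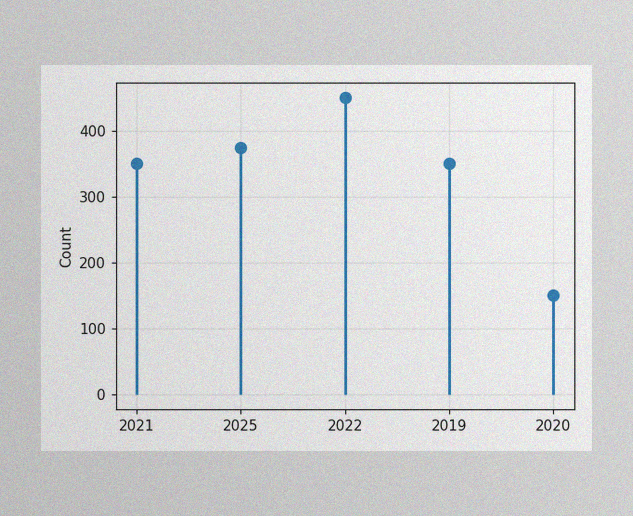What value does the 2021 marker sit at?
The image has some photo noise and uneven lighting. The 2021 marker sits at 350.

350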